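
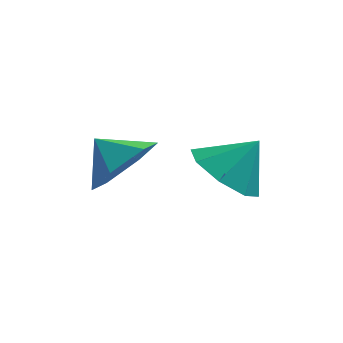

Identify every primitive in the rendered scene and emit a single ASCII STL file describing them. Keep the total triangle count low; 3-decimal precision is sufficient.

solid 
facet normal -0.600 -0.278 -0.750
outer loop
vertex 2.166 -1.206 0.252
vertex 1.523 -1.714 0.955
vertex 1.57 -0.715 0.547
endloop
endfacet
facet normal 0.638 0.770 0.007
outer loop
vertex 2.166 -1.206 0.252
vertex 1.57 -0.715 0.547
vertex 2.317 -1.346 1.945
endloop
endfacet
facet normal -0.601 -0.278 -0.749
outer loop
vertex 1.57 -0.715 0.547
vertex 1.523 -1.714 0.955
vertex 0.947 -0.809 1.082
endloop
endfacet
facet normal 0.151 0.929 0.339
outer loop
vertex 1.57 -0.715 0.547
vertex 0.947 -0.809 1.082
vertex 2.317 -1.346 1.945
endloop
endfacet
facet normal -0.601 -0.278 -0.749
outer loop
vertex 0.947 -0.809 1.082
vertex 1.523 -1.714 0.955
vertex 0.661 -1.433 1.543
endloop
endfacet
facet normal -0.213 0.642 0.737
outer loop
vertex 0.947 -0.809 1.082
vertex 0.661 -1.433 1.543
vertex 2.317 -1.346 1.945
endloop
endfacet
facet normal -0.601 -0.278 -0.749
outer loop
vertex 0.661 -1.433 1.543
vertex 1.523 -1.714 0.955
vertex 0.881 -2.222 1.659
endloop
endfacet
facet normal -0.239 0.076 0.968
outer loop
vertex 0.661 -1.433 1.543
vertex 0.881 -2.222 1.659
vertex 2.317 -1.346 1.945
endloop
endfacet
facet normal -0.601 -0.279 -0.749
outer loop
vertex 0.881 -2.222 1.659
vertex 1.523 -1.714 0.955
vertex 1.477 -2.712 1.364
endloop
endfacet
facet normal 0.087 -0.435 0.897
outer loop
vertex 0.881 -2.222 1.659
vertex 1.477 -2.712 1.364
vertex 2.317 -1.346 1.945
endloop
endfacet
facet normal -0.601 -0.279 -0.749
outer loop
vertex 1.477 -2.712 1.364
vertex 1.523 -1.714 0.955
vertex 2.1 -2.618 0.829
endloop
endfacet
facet normal 0.574 -0.593 0.564
outer loop
vertex 1.477 -2.712 1.364
vertex 2.1 -2.618 0.829
vertex 2.317 -1.346 1.945
endloop
endfacet
facet normal -0.601 -0.279 -0.749
outer loop
vertex 2.1 -2.618 0.829
vertex 1.523 -1.714 0.955
vertex 2.385 -1.994 0.368
endloop
endfacet
facet normal 0.938 -0.306 0.166
outer loop
vertex 2.1 -2.618 0.829
vertex 2.385 -1.994 0.368
vertex 2.317 -1.346 1.945
endloop
endfacet
facet normal -0.601 -0.277 -0.750
outer loop
vertex 2.385 -1.994 0.368
vertex 1.523 -1.714 0.955
vertex 2.166 -1.206 0.252
endloop
endfacet
facet normal 0.964 0.258 -0.065
outer loop
vertex 2.385 -1.994 0.368
vertex 2.166 -1.206 0.252
vertex 2.317 -1.346 1.945
endloop
endfacet
facet normal 0.725 -0.396 -0.564
outer loop
vertex -0.344 -2.416 2.148
vertex -0.854 -2.091 1.264
vertex -0.138 -1.45 1.735
endloop
endfacet
facet normal 0.047 0.384 0.922
outer loop
vertex -0.344 -2.416 2.148
vertex -0.138 -1.45 1.735
vertex -1.666 -1.649 1.896
endloop
endfacet
facet normal 0.725 -0.396 -0.564
outer loop
vertex -0.138 -1.45 1.735
vertex -0.854 -2.091 1.264
vertex -0.648 -1.126 0.852
endloop
endfacet
facet normal -0.079 0.920 0.383
outer loop
vertex -0.138 -1.45 1.735
vertex -0.648 -1.126 0.852
vertex -1.666 -1.649 1.896
endloop
endfacet
facet normal 0.726 -0.395 -0.563
outer loop
vertex -0.648 -1.126 0.852
vertex -0.854 -2.091 1.264
vertex -1.363 -1.767 0.381
endloop
endfacet
facet normal -0.589 0.788 -0.179
outer loop
vertex -0.648 -1.126 0.852
vertex -1.363 -1.767 0.381
vertex -1.666 -1.649 1.896
endloop
endfacet
facet normal 0.726 -0.395 -0.563
outer loop
vertex -1.363 -1.767 0.381
vertex -0.854 -2.091 1.264
vertex -1.569 -2.733 0.793
endloop
endfacet
facet normal -0.972 0.120 -0.204
outer loop
vertex -1.363 -1.767 0.381
vertex -1.569 -2.733 0.793
vertex -1.666 -1.649 1.896
endloop
endfacet
facet normal 0.726 -0.395 -0.563
outer loop
vertex -1.569 -2.733 0.793
vertex -0.854 -2.091 1.264
vertex -1.06 -3.057 1.677
endloop
endfacet
facet normal -0.846 -0.416 0.334
outer loop
vertex -1.569 -2.733 0.793
vertex -1.06 -3.057 1.677
vertex -1.666 -1.649 1.896
endloop
endfacet
facet normal 0.725 -0.396 -0.564
outer loop
vertex -1.06 -3.057 1.677
vertex -0.854 -2.091 1.264
vertex -0.344 -2.416 2.148
endloop
endfacet
facet normal -0.336 -0.284 0.898
outer loop
vertex -1.06 -3.057 1.677
vertex -0.344 -2.416 2.148
vertex -1.666 -1.649 1.896
endloop
endfacet

endsolid


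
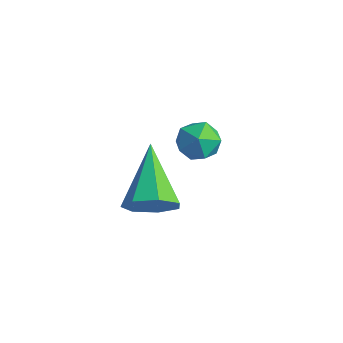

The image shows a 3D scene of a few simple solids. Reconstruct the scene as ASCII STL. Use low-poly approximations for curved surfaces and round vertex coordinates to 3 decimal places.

solid 
facet normal 0.683 -0.508 -0.525
outer loop
vertex 2.291 -0.651 3.345
vertex 1.694 -1.141 3.042
vertex 1.986 -0.428 2.732
endloop
endfacet
facet normal 0.330 0.928 0.173
outer loop
vertex 2.291 -0.651 3.345
vertex 1.986 -0.428 2.732
vertex 0.266 -0.079 4.138
endloop
endfacet
facet normal 0.683 -0.508 -0.525
outer loop
vertex 1.986 -0.428 2.732
vertex 1.694 -1.141 3.042
vertex 1.46 -0.742 2.352
endloop
endfacet
facet normal -0.193 0.871 -0.452
outer loop
vertex 1.986 -0.428 2.732
vertex 1.46 -0.742 2.352
vertex 0.266 -0.079 4.138
endloop
endfacet
facet normal 0.683 -0.507 -0.525
outer loop
vertex 1.46 -0.742 2.352
vertex 1.694 -1.141 3.042
vertex 1.111 -1.357 2.492
endloop
endfacet
facet normal -0.745 0.285 -0.604
outer loop
vertex 1.46 -0.742 2.352
vertex 1.111 -1.357 2.492
vertex 0.266 -0.079 4.138
endloop
endfacet
facet normal 0.683 -0.508 -0.524
outer loop
vertex 1.111 -1.357 2.492
vertex 1.694 -1.141 3.042
vertex 1.2 -1.808 3.045
endloop
endfacet
facet normal -0.908 -0.385 -0.167
outer loop
vertex 1.111 -1.357 2.492
vertex 1.2 -1.808 3.045
vertex 0.266 -0.079 4.138
endloop
endfacet
facet normal 0.683 -0.508 -0.524
outer loop
vertex 1.2 -1.808 3.045
vertex 1.694 -1.141 3.042
vertex 1.661 -1.757 3.596
endloop
endfacet
facet normal -0.561 -0.637 0.528
outer loop
vertex 1.2 -1.808 3.045
vertex 1.661 -1.757 3.596
vertex 0.266 -0.079 4.138
endloop
endfacet
facet normal 0.683 -0.508 -0.524
outer loop
vertex 1.661 -1.757 3.596
vertex 1.694 -1.141 3.042
vertex 2.147 -1.242 3.73
endloop
endfacet
facet normal 0.034 -0.282 0.959
outer loop
vertex 1.661 -1.757 3.596
vertex 2.147 -1.242 3.73
vertex 0.266 -0.079 4.138
endloop
endfacet
facet normal 0.683 -0.508 -0.524
outer loop
vertex 2.147 -1.242 3.73
vertex 1.694 -1.141 3.042
vertex 2.291 -0.651 3.345
endloop
endfacet
facet normal 0.431 0.416 0.800
outer loop
vertex 2.147 -1.242 3.73
vertex 2.291 -0.651 3.345
vertex 0.266 -0.079 4.138
endloop
endfacet
facet normal -0.425 0.760 0.493
outer loop
vertex -0.406 2.838 2.615
vertex -1.008 2.392 2.784
vertex -0.405 2.421 3.259
endloop
endfacet
facet normal 0.287 0.804 0.520
outer loop
vertex -0.406 2.838 2.615
vertex -0.405 2.421 3.259
vertex 0.231 2.47 2.832
endloop
endfacet
facet normal 0.532 0.834 -0.148
outer loop
vertex -0.406 2.838 2.615
vertex 0.231 2.47 2.832
vertex 0.022 2.472 2.094
endloop
endfacet
facet normal -0.027 0.807 -0.590
outer loop
vertex -0.406 2.838 2.615
vertex 0.022 2.472 2.094
vertex -0.744 2.424 2.064
endloop
endfacet
facet normal -0.619 0.762 -0.193
outer loop
vertex -0.406 2.838 2.615
vertex -0.744 2.424 2.064
vertex -1.008 2.392 2.784
endloop
endfacet
facet normal 0.535 0.206 0.820
outer loop
vertex 0.231 2.47 2.832
vertex -0.405 2.421 3.259
vertex 0.024 1.796 3.136
endloop
endfacet
facet normal -0.617 0.133 0.775
outer loop
vertex -0.405 2.421 3.259
vertex -1.008 2.392 2.784
vertex -0.742 1.748 3.106
endloop
endfacet
facet normal -0.932 0.135 -0.336
outer loop
vertex -1.008 2.392 2.784
vertex -0.744 2.424 2.064
vertex -0.951 1.75 2.368
endloop
endfacet
facet normal 0.025 0.210 -0.977
outer loop
vertex -0.744 2.424 2.064
vertex 0.022 2.472 2.094
vertex -0.315 1.799 1.941
endloop
endfacet
facet normal 0.931 0.253 -0.263
outer loop
vertex 0.022 2.472 2.094
vertex 0.231 2.47 2.832
vertex 0.288 1.828 2.416
endloop
endfacet
facet normal 0.027 -0.807 0.590
outer loop
vertex -0.314 1.382 2.585
vertex 0.024 1.796 3.136
vertex -0.742 1.748 3.106
endloop
endfacet
facet normal -0.532 -0.834 0.148
outer loop
vertex -0.314 1.382 2.585
vertex -0.742 1.748 3.106
vertex -0.951 1.75 2.368
endloop
endfacet
facet normal -0.287 -0.804 -0.520
outer loop
vertex -0.314 1.382 2.585
vertex -0.951 1.75 2.368
vertex -0.315 1.799 1.941
endloop
endfacet
facet normal 0.425 -0.760 -0.493
outer loop
vertex -0.314 1.382 2.585
vertex -0.315 1.799 1.941
vertex 0.288 1.828 2.416
endloop
endfacet
facet normal 0.619 -0.762 0.193
outer loop
vertex -0.314 1.382 2.585
vertex 0.288 1.828 2.416
vertex 0.024 1.796 3.136
endloop
endfacet
facet normal -0.025 -0.210 0.977
outer loop
vertex -0.742 1.748 3.106
vertex 0.024 1.796 3.136
vertex -0.405 2.421 3.259
endloop
endfacet
facet normal -0.931 -0.253 0.263
outer loop
vertex -0.951 1.75 2.368
vertex -0.742 1.748 3.106
vertex -1.008 2.392 2.784
endloop
endfacet
facet normal -0.535 -0.206 -0.820
outer loop
vertex -0.315 1.799 1.941
vertex -0.951 1.75 2.368
vertex -0.744 2.424 2.064
endloop
endfacet
facet normal 0.617 -0.133 -0.775
outer loop
vertex 0.288 1.828 2.416
vertex -0.315 1.799 1.941
vertex 0.022 2.472 2.094
endloop
endfacet
facet normal 0.932 -0.135 0.336
outer loop
vertex 0.024 1.796 3.136
vertex 0.288 1.828 2.416
vertex 0.231 2.47 2.832
endloop
endfacet

endsolid


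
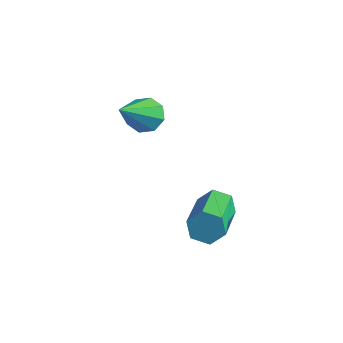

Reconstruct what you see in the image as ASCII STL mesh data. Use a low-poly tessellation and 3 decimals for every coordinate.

solid 
facet normal -0.198 0.704 -0.682
outer loop
vertex -2.162 -1.31 1.206
vertex -2.706 -1.153 1.526
vertex -2.087 -0.957 1.549
endloop
endfacet
facet normal 0.986 -0.155 -0.057
outer loop
vertex -2.162 -1.31 1.206
vertex -2.087 -0.957 1.549
vertex -2.274 -2.687 3.014
endloop
endfacet
facet normal -0.198 0.704 -0.682
outer loop
vertex -2.087 -0.957 1.549
vertex -2.706 -1.153 1.526
vertex -2.374 -0.719 1.878
endloop
endfacet
facet normal 0.816 0.319 0.481
outer loop
vertex -2.087 -0.957 1.549
vertex -2.374 -0.719 1.878
vertex -2.274 -2.687 3.014
endloop
endfacet
facet normal -0.197 0.704 -0.682
outer loop
vertex -2.374 -0.719 1.878
vertex -2.706 -1.153 1.526
vertex -2.856 -0.735 2.001
endloop
endfacet
facet normal 0.199 0.497 0.844
outer loop
vertex -2.374 -0.719 1.878
vertex -2.856 -0.735 2.001
vertex -2.274 -2.687 3.014
endloop
endfacet
facet normal -0.198 0.704 -0.682
outer loop
vertex -2.856 -0.735 2.001
vertex -2.706 -1.153 1.526
vertex -3.25 -0.996 1.846
endloop
endfacet
facet normal -0.504 0.275 0.819
outer loop
vertex -2.856 -0.735 2.001
vertex -3.25 -0.996 1.846
vertex -2.274 -2.687 3.014
endloop
endfacet
facet normal -0.198 0.704 -0.682
outer loop
vertex -3.25 -0.996 1.846
vertex -2.706 -1.153 1.526
vertex -3.325 -1.349 1.503
endloop
endfacet
facet normal -0.881 -0.220 0.419
outer loop
vertex -3.25 -0.996 1.846
vertex -3.325 -1.349 1.503
vertex -2.274 -2.687 3.014
endloop
endfacet
facet normal -0.197 0.702 -0.684
outer loop
vertex -3.325 -1.349 1.503
vertex -2.706 -1.153 1.526
vertex -3.038 -1.588 1.175
endloop
endfacet
facet normal -0.712 -0.692 -0.118
outer loop
vertex -3.325 -1.349 1.503
vertex -3.038 -1.588 1.175
vertex -2.274 -2.687 3.014
endloop
endfacet
facet normal -0.199 0.703 -0.683
outer loop
vertex -3.038 -1.588 1.175
vertex -2.706 -1.153 1.526
vertex -2.556 -1.571 1.052
endloop
endfacet
facet normal -0.092 -0.871 -0.482
outer loop
vertex -3.038 -1.588 1.175
vertex -2.556 -1.571 1.052
vertex -2.274 -2.687 3.014
endloop
endfacet
facet normal -0.199 0.703 -0.683
outer loop
vertex -2.556 -1.571 1.052
vertex -2.706 -1.153 1.526
vertex -2.162 -1.31 1.206
endloop
endfacet
facet normal 0.608 -0.649 -0.457
outer loop
vertex -2.556 -1.571 1.052
vertex -2.162 -1.31 1.206
vertex -2.274 -2.687 3.014
endloop
endfacet
facet normal -0.502 0.776 -0.382
outer loop
vertex 0.318 -0.582 -0.885
vertex 0.044 -0.955 -1.282
vertex -0.209 -0.85 -0.737
endloop
endfacet
facet normal 0.020 0.452 0.892
outer loop
vertex 0.318 -0.582 -0.885
vertex -0.209 -0.85 -0.737
vertex 1.371 -2.212 -0.082
endloop
endfacet
facet normal 0.022 0.454 0.891
outer loop
vertex 1.371 -2.212 -0.082
vertex -0.209 -0.85 -0.737
vertex 0.844 -2.479 0.067
endloop
endfacet
facet normal 0.501 -0.776 0.383
outer loop
vertex 1.371 -2.212 -0.082
vertex 0.844 -2.479 0.067
vertex 1.096 -2.585 -0.478
endloop
endfacet
facet normal -0.502 0.776 -0.382
outer loop
vertex -0.209 -0.85 -0.737
vertex 0.044 -0.955 -1.282
vertex -0.484 -1.223 -1.133
endloop
endfacet
facet normal -0.738 -0.153 0.657
outer loop
vertex -0.209 -0.85 -0.737
vertex -0.484 -1.223 -1.133
vertex 0.844 -2.479 0.067
endloop
endfacet
facet normal -0.739 -0.154 0.656
outer loop
vertex 0.844 -2.479 0.067
vertex -0.484 -1.223 -1.133
vertex 0.569 -2.853 -0.33
endloop
endfacet
facet normal 0.502 -0.776 0.383
outer loop
vertex 0.844 -2.479 0.067
vertex 0.569 -2.853 -0.33
vertex 1.096 -2.585 -0.478
endloop
endfacet
facet normal -0.502 0.776 -0.382
outer loop
vertex -0.484 -1.223 -1.133
vertex 0.044 -0.955 -1.282
vertex -0.231 -1.328 -1.678
endloop
endfacet
facet normal -0.759 -0.607 -0.236
outer loop
vertex -0.484 -1.223 -1.133
vertex -0.231 -1.328 -1.678
vertex 0.569 -2.853 -0.33
endloop
endfacet
facet normal -0.759 -0.607 -0.236
outer loop
vertex 0.569 -2.853 -0.33
vertex -0.231 -1.328 -1.678
vertex 0.822 -2.958 -0.875
endloop
endfacet
facet normal 0.502 -0.776 0.382
outer loop
vertex 0.569 -2.853 -0.33
vertex 0.822 -2.958 -0.875
vertex 1.096 -2.585 -0.478
endloop
endfacet
facet normal -0.501 0.776 -0.383
outer loop
vertex -0.231 -1.328 -1.678
vertex 0.044 -0.955 -1.282
vertex 0.296 -1.061 -1.827
endloop
endfacet
facet normal -0.022 -0.453 -0.891
outer loop
vertex -0.231 -1.328 -1.678
vertex 0.296 -1.061 -1.827
vertex 0.822 -2.958 -0.875
endloop
endfacet
facet normal -0.020 -0.453 -0.891
outer loop
vertex 0.822 -2.958 -0.875
vertex 0.296 -1.061 -1.827
vertex 1.349 -2.69 -1.023
endloop
endfacet
facet normal 0.502 -0.776 0.382
outer loop
vertex 0.822 -2.958 -0.875
vertex 1.349 -2.69 -1.023
vertex 1.096 -2.585 -0.478
endloop
endfacet
facet normal -0.502 0.776 -0.383
outer loop
vertex 0.296 -1.061 -1.827
vertex 0.044 -0.955 -1.282
vertex 0.571 -0.687 -1.43
endloop
endfacet
facet normal 0.739 0.154 -0.656
outer loop
vertex 0.296 -1.061 -1.827
vertex 0.571 -0.687 -1.43
vertex 1.349 -2.69 -1.023
endloop
endfacet
facet normal 0.738 0.153 -0.657
outer loop
vertex 1.349 -2.69 -1.023
vertex 0.571 -0.687 -1.43
vertex 1.624 -2.317 -0.627
endloop
endfacet
facet normal 0.502 -0.776 0.382
outer loop
vertex 1.349 -2.69 -1.023
vertex 1.624 -2.317 -0.627
vertex 1.096 -2.585 -0.478
endloop
endfacet
facet normal -0.502 0.776 -0.382
outer loop
vertex 0.571 -0.687 -1.43
vertex 0.044 -0.955 -1.282
vertex 0.318 -0.582 -0.885
endloop
endfacet
facet normal 0.759 0.607 0.236
outer loop
vertex 0.571 -0.687 -1.43
vertex 0.318 -0.582 -0.885
vertex 1.624 -2.317 -0.627
endloop
endfacet
facet normal 0.759 0.607 0.236
outer loop
vertex 1.624 -2.317 -0.627
vertex 0.318 -0.582 -0.885
vertex 1.371 -2.212 -0.082
endloop
endfacet
facet normal 0.502 -0.776 0.382
outer loop
vertex 1.624 -2.317 -0.627
vertex 1.371 -2.212 -0.082
vertex 1.096 -2.585 -0.478
endloop
endfacet

endsolid


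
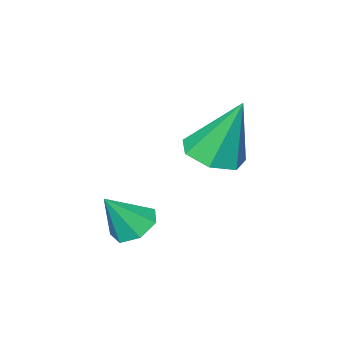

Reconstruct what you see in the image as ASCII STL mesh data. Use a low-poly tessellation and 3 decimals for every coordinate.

solid 
facet normal -0.562 0.167 -0.810
outer loop
vertex 3.026 -1.171 -3.178
vertex 2.525 -1.313 -2.86
vertex 2.788 -0.768 -2.93
endloop
endfacet
facet normal 0.868 0.495 0.029
outer loop
vertex 3.026 -1.171 -3.178
vertex 2.788 -0.768 -2.93
vertex 3.175 -1.507 -1.92
endloop
endfacet
facet normal -0.561 0.166 -0.811
outer loop
vertex 2.788 -0.768 -2.93
vertex 2.525 -1.313 -2.86
vertex 2.352 -0.775 -2.63
endloop
endfacet
facet normal 0.316 0.819 0.478
outer loop
vertex 2.788 -0.768 -2.93
vertex 2.352 -0.775 -2.63
vertex 3.175 -1.507 -1.92
endloop
endfacet
facet normal -0.560 0.167 -0.812
outer loop
vertex 2.352 -0.775 -2.63
vertex 2.525 -1.313 -2.86
vertex 2.046 -1.188 -2.504
endloop
endfacet
facet normal -0.296 0.473 0.830
outer loop
vertex 2.352 -0.775 -2.63
vertex 2.046 -1.188 -2.504
vertex 3.175 -1.507 -1.92
endloop
endfacet
facet normal -0.560 0.166 -0.812
outer loop
vertex 2.046 -1.188 -2.504
vertex 2.525 -1.313 -2.86
vertex 2.1 -1.695 -2.645
endloop
endfacet
facet normal -0.502 -0.281 0.818
outer loop
vertex 2.046 -1.188 -2.504
vertex 2.1 -1.695 -2.645
vertex 3.175 -1.507 -1.92
endloop
endfacet
facet normal -0.561 0.167 -0.811
outer loop
vertex 2.1 -1.695 -2.645
vertex 2.525 -1.313 -2.86
vertex 2.474 -1.915 -2.949
endloop
endfacet
facet normal -0.151 -0.880 0.451
outer loop
vertex 2.1 -1.695 -2.645
vertex 2.474 -1.915 -2.949
vertex 3.175 -1.507 -1.92
endloop
endfacet
facet normal -0.561 0.167 -0.811
outer loop
vertex 2.474 -1.915 -2.949
vertex 2.525 -1.313 -2.86
vertex 2.886 -1.681 -3.186
endloop
endfacet
facet normal 0.496 -0.868 0.006
outer loop
vertex 2.474 -1.915 -2.949
vertex 2.886 -1.681 -3.186
vertex 3.175 -1.507 -1.92
endloop
endfacet
facet normal -0.562 0.167 -0.810
outer loop
vertex 2.886 -1.681 -3.186
vertex 2.525 -1.313 -2.86
vertex 3.026 -1.171 -3.178
endloop
endfacet
facet normal 0.949 -0.258 -0.181
outer loop
vertex 2.886 -1.681 -3.186
vertex 3.026 -1.171 -3.178
vertex 3.175 -1.507 -1.92
endloop
endfacet
facet normal 0.197 -0.318 -0.927
outer loop
vertex 0.853 -0.795 -1.457
vertex 0.285 -1.311 -1.401
vertex 0.25 -0.586 -1.657
endloop
endfacet
facet normal 0.286 0.949 0.129
outer loop
vertex 0.853 -0.795 -1.457
vertex 0.25 -0.586 -1.657
vertex -0.065 -0.749 0.241
endloop
endfacet
facet normal 0.198 -0.318 -0.927
outer loop
vertex 0.25 -0.586 -1.657
vertex 0.285 -1.311 -1.401
vertex -0.326 -0.924 -1.664
endloop
endfacet
facet normal -0.506 0.862 -0.010
outer loop
vertex 0.25 -0.586 -1.657
vertex -0.326 -0.924 -1.664
vertex -0.065 -0.749 0.241
endloop
endfacet
facet normal 0.198 -0.318 -0.927
outer loop
vertex -0.326 -0.924 -1.664
vertex 0.285 -1.311 -1.401
vertex -0.443 -1.553 -1.473
endloop
endfacet
facet normal -0.970 0.215 0.113
outer loop
vertex -0.326 -0.924 -1.664
vertex -0.443 -1.553 -1.473
vertex -0.065 -0.749 0.241
endloop
endfacet
facet normal 0.198 -0.319 -0.927
outer loop
vertex -0.443 -1.553 -1.473
vertex 0.285 -1.311 -1.401
vertex -0.011 -2.001 -1.227
endloop
endfacet
facet normal -0.759 -0.509 0.406
outer loop
vertex -0.443 -1.553 -1.473
vertex -0.011 -2.001 -1.227
vertex -0.065 -0.749 0.241
endloop
endfacet
facet normal 0.197 -0.318 -0.927
outer loop
vertex -0.011 -2.001 -1.227
vertex 0.285 -1.311 -1.401
vertex 0.643 -1.929 -1.113
endloop
endfacet
facet normal -0.029 -0.761 0.648
outer loop
vertex -0.011 -2.001 -1.227
vertex 0.643 -1.929 -1.113
vertex -0.065 -0.749 0.241
endloop
endfacet
facet normal 0.198 -0.318 -0.927
outer loop
vertex 0.643 -1.929 -1.113
vertex 0.285 -1.311 -1.401
vertex 1.028 -1.392 -1.215
endloop
endfacet
facet normal 0.667 -0.353 0.656
outer loop
vertex 0.643 -1.929 -1.113
vertex 1.028 -1.392 -1.215
vertex -0.065 -0.749 0.241
endloop
endfacet
facet normal 0.197 -0.318 -0.927
outer loop
vertex 1.028 -1.392 -1.215
vertex 0.285 -1.311 -1.401
vertex 0.853 -0.795 -1.457
endloop
endfacet
facet normal 0.807 0.409 0.425
outer loop
vertex 1.028 -1.392 -1.215
vertex 0.853 -0.795 -1.457
vertex -0.065 -0.749 0.241
endloop
endfacet

endsolid


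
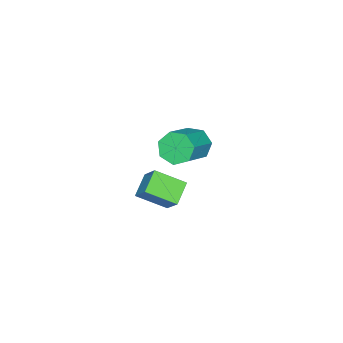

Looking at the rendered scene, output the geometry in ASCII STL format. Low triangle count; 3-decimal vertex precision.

solid 
facet normal -0.867 -0.020 -0.497
outer loop
vertex -3.977 1.798 -0.717
vertex -4.418 1.67 0.057
vertex -4.205 2.446 -0.346
endloop
endfacet
facet normal 0.404 0.557 -0.725
outer loop
vertex -3.977 1.798 -0.717
vertex -4.205 2.446 -0.346
vertex -2.26 1.837 0.269
endloop
endfacet
facet normal 0.404 0.557 -0.726
outer loop
vertex -2.26 1.837 0.269
vertex -4.205 2.446 -0.346
vertex -2.488 2.486 0.64
endloop
endfacet
facet normal 0.867 0.020 0.498
outer loop
vertex -2.26 1.837 0.269
vertex -2.488 2.486 0.64
vertex -2.702 1.71 1.043
endloop
endfacet
facet normal -0.867 -0.021 -0.498
outer loop
vertex -4.205 2.446 -0.346
vertex -4.418 1.67 0.057
vertex -4.594 2.51 0.328
endloop
endfacet
facet normal 0.023 0.996 -0.081
outer loop
vertex -4.205 2.446 -0.346
vertex -4.594 2.51 0.328
vertex -2.488 2.486 0.64
endloop
endfacet
facet normal 0.023 0.996 -0.081
outer loop
vertex -2.488 2.486 0.64
vertex -4.594 2.51 0.328
vertex -2.877 2.55 1.314
endloop
endfacet
facet normal 0.867 0.020 0.498
outer loop
vertex -2.488 2.486 0.64
vertex -2.877 2.55 1.314
vertex -2.702 1.71 1.043
endloop
endfacet
facet normal -0.867 -0.021 -0.498
outer loop
vertex -4.594 2.51 0.328
vertex -4.418 1.67 0.057
vertex -4.85 1.942 0.798
endloop
endfacet
facet normal -0.375 0.685 0.624
outer loop
vertex -4.594 2.51 0.328
vertex -4.85 1.942 0.798
vertex -2.877 2.55 1.314
endloop
endfacet
facet normal -0.375 0.686 0.624
outer loop
vertex -2.877 2.55 1.314
vertex -4.85 1.942 0.798
vertex -3.134 1.982 1.784
endloop
endfacet
facet normal 0.867 0.020 0.498
outer loop
vertex -2.877 2.55 1.314
vertex -3.134 1.982 1.784
vertex -2.702 1.71 1.043
endloop
endfacet
facet normal -0.867 -0.020 -0.498
outer loop
vertex -4.85 1.942 0.798
vertex -4.418 1.67 0.057
vertex -4.782 1.169 0.71
endloop
endfacet
facet normal -0.491 -0.141 0.860
outer loop
vertex -4.85 1.942 0.798
vertex -4.782 1.169 0.71
vertex -3.134 1.982 1.784
endloop
endfacet
facet normal -0.490 -0.142 0.860
outer loop
vertex -3.134 1.982 1.784
vertex -4.782 1.169 0.71
vertex -3.065 1.209 1.696
endloop
endfacet
facet normal 0.867 0.021 0.498
outer loop
vertex -3.134 1.982 1.784
vertex -3.065 1.209 1.696
vertex -2.702 1.71 1.043
endloop
endfacet
facet normal -0.867 -0.019 -0.498
outer loop
vertex -4.782 1.169 0.71
vertex -4.418 1.67 0.057
vertex -4.44 0.773 0.13
endloop
endfacet
facet normal -0.237 -0.862 0.448
outer loop
vertex -4.782 1.169 0.71
vertex -4.44 0.773 0.13
vertex -3.065 1.209 1.696
endloop
endfacet
facet normal -0.237 -0.862 0.448
outer loop
vertex -3.065 1.209 1.696
vertex -4.44 0.773 0.13
vertex -2.723 0.813 1.116
endloop
endfacet
facet normal 0.867 0.020 0.498
outer loop
vertex -3.065 1.209 1.696
vertex -2.723 0.813 1.116
vertex -2.702 1.71 1.043
endloop
endfacet
facet normal -0.867 -0.019 -0.498
outer loop
vertex -4.44 0.773 0.13
vertex -4.418 1.67 0.057
vertex -4.081 1.053 -0.505
endloop
endfacet
facet normal 0.195 -0.933 -0.301
outer loop
vertex -4.44 0.773 0.13
vertex -4.081 1.053 -0.505
vertex -2.723 0.813 1.116
endloop
endfacet
facet normal 0.195 -0.933 -0.302
outer loop
vertex -2.723 0.813 1.116
vertex -4.081 1.053 -0.505
vertex -2.365 1.093 0.481
endloop
endfacet
facet normal 0.867 0.020 0.498
outer loop
vertex -2.723 0.813 1.116
vertex -2.365 1.093 0.481
vertex -2.702 1.71 1.043
endloop
endfacet
facet normal -0.867 -0.021 -0.498
outer loop
vertex -4.081 1.053 -0.505
vertex -4.418 1.67 0.057
vertex -3.977 1.798 -0.717
endloop
endfacet
facet normal 0.480 -0.301 -0.824
outer loop
vertex -4.081 1.053 -0.505
vertex -3.977 1.798 -0.717
vertex -2.365 1.093 0.481
endloop
endfacet
facet normal 0.480 -0.302 -0.824
outer loop
vertex -2.365 1.093 0.481
vertex -3.977 1.798 -0.717
vertex -2.26 1.837 0.269
endloop
endfacet
facet normal 0.867 0.020 0.498
outer loop
vertex -2.365 1.093 0.481
vertex -2.26 1.837 0.269
vertex -2.702 1.71 1.043
endloop
endfacet
facet normal -0.868 -0.101 0.487
outer loop
vertex 1.334 2.95 3.091
vertex 0.789 4.175 2.375
vertex 0.907 2.226 2.179
endloop
endfacet
facet normal 0.358 -0.806 0.472
outer loop
vertex 1.931 2.345 1.605
vertex 1.334 2.95 3.091
vertex 0.907 2.226 2.179
endloop
endfacet
facet normal -0.868 -0.101 0.487
outer loop
vertex 0.907 2.226 2.179
vertex 0.789 4.175 2.375
vertex 0.362 3.451 1.463
endloop
endfacet
facet normal -0.345 -0.583 -0.736
outer loop
vertex 0.362 3.451 1.463
vertex 1.931 2.345 1.605
vertex 0.907 2.226 2.179
endloop
endfacet
facet normal 0.345 0.583 0.736
outer loop
vertex 1.334 2.95 3.091
vertex 1.813 4.294 1.801
vertex 0.789 4.175 2.375
endloop
endfacet
facet normal 0.358 -0.806 0.472
outer loop
vertex 2.358 3.069 2.517
vertex 1.334 2.95 3.091
vertex 1.931 2.345 1.605
endloop
endfacet
facet normal 0.345 0.583 0.736
outer loop
vertex 2.358 3.069 2.517
vertex 1.813 4.294 1.801
vertex 1.334 2.95 3.091
endloop
endfacet
facet normal -0.358 0.806 -0.472
outer loop
vertex 0.789 4.175 2.375
vertex 1.813 4.294 1.801
vertex 0.362 3.451 1.463
endloop
endfacet
facet normal -0.345 -0.583 -0.736
outer loop
vertex 1.386 3.57 0.889
vertex 1.931 2.345 1.605
vertex 0.362 3.451 1.463
endloop
endfacet
facet normal -0.358 0.806 -0.472
outer loop
vertex 0.362 3.451 1.463
vertex 1.813 4.294 1.801
vertex 1.386 3.57 0.889
endloop
endfacet
facet normal 0.868 0.101 -0.487
outer loop
vertex 1.386 3.57 0.889
vertex 2.358 3.069 2.517
vertex 1.931 2.345 1.605
endloop
endfacet
facet normal 0.868 0.101 -0.487
outer loop
vertex 1.813 4.294 1.801
vertex 2.358 3.069 2.517
vertex 1.386 3.57 0.889
endloop
endfacet

endsolid


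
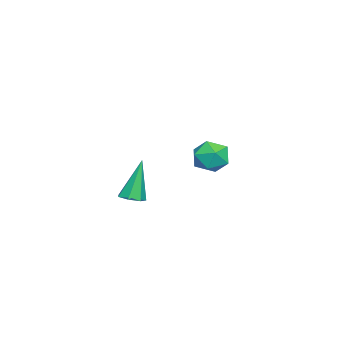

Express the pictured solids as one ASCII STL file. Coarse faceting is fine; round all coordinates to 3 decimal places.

solid 
facet normal 0.266 -0.148 -0.952
outer loop
vertex 4.086 -0.564 1.094
vertex 3.714 -0.088 0.916
vertex 4.321 -0.071 1.083
endloop
endfacet
facet normal 0.765 -0.352 0.539
outer loop
vertex 4.086 -0.564 1.094
vertex 4.321 -0.071 1.083
vertex 3.146 0.228 2.944
endloop
endfacet
facet normal 0.266 -0.149 -0.952
outer loop
vertex 4.321 -0.071 1.083
vertex 3.714 -0.088 0.916
vertex 4.099 0.409 0.946
endloop
endfacet
facet normal 0.776 0.477 0.413
outer loop
vertex 4.321 -0.071 1.083
vertex 4.099 0.409 0.946
vertex 3.146 0.228 2.944
endloop
endfacet
facet normal 0.267 -0.149 -0.952
outer loop
vertex 4.099 0.409 0.946
vertex 3.714 -0.088 0.916
vertex 3.587 0.515 0.786
endloop
endfacet
facet normal 0.152 0.975 0.161
outer loop
vertex 4.099 0.409 0.946
vertex 3.587 0.515 0.786
vertex 3.146 0.228 2.944
endloop
endfacet
facet normal 0.267 -0.149 -0.952
outer loop
vertex 3.587 0.515 0.786
vertex 3.714 -0.088 0.916
vertex 3.171 0.167 0.724
endloop
endfacet
facet normal -0.639 0.769 -0.028
outer loop
vertex 3.587 0.515 0.786
vertex 3.171 0.167 0.724
vertex 3.146 0.228 2.944
endloop
endfacet
facet normal 0.267 -0.148 -0.952
outer loop
vertex 3.171 0.167 0.724
vertex 3.714 -0.088 0.916
vertex 3.163 -0.374 0.806
endloop
endfacet
facet normal -1.000 0.013 -0.012
outer loop
vertex 3.171 0.167 0.724
vertex 3.163 -0.374 0.806
vertex 3.146 0.228 2.944
endloop
endfacet
facet normal 0.267 -0.149 -0.952
outer loop
vertex 3.163 -0.374 0.806
vertex 3.714 -0.088 0.916
vertex 3.57 -0.699 0.971
endloop
endfacet
facet normal -0.659 -0.725 0.199
outer loop
vertex 3.163 -0.374 0.806
vertex 3.57 -0.699 0.971
vertex 3.146 0.228 2.944
endloop
endfacet
facet normal 0.266 -0.148 -0.953
outer loop
vertex 3.57 -0.699 0.971
vertex 3.714 -0.088 0.916
vertex 4.086 -0.564 1.094
endloop
endfacet
facet normal 0.126 -0.887 0.444
outer loop
vertex 3.57 -0.699 0.971
vertex 4.086 -0.564 1.094
vertex 3.146 0.228 2.944
endloop
endfacet
facet normal 0.204 0.379 0.903
outer loop
vertex -2.35 2.707 1.882
vertex -2.133 1.791 2.217
vertex -1.416 2.36 1.816
endloop
endfacet
facet normal 0.345 0.854 0.389
outer loop
vertex -2.35 2.707 1.882
vertex -1.416 2.36 1.816
vertex -1.814 2.868 1.054
endloop
endfacet
facet normal -0.256 0.966 0.022
outer loop
vertex -2.35 2.707 1.882
vertex -1.814 2.868 1.054
vertex -2.777 2.614 0.984
endloop
endfacet
facet normal -0.769 0.560 0.308
outer loop
vertex -2.35 2.707 1.882
vertex -2.777 2.614 0.984
vertex -2.974 1.948 1.702
endloop
endfacet
facet normal -0.485 0.197 0.852
outer loop
vertex -2.35 2.707 1.882
vertex -2.974 1.948 1.702
vertex -2.133 1.791 2.217
endloop
endfacet
facet normal 0.824 0.565 -0.054
outer loop
vertex -1.814 2.868 1.054
vertex -1.416 2.36 1.816
vertex -1.266 2.052 0.878
endloop
endfacet
facet normal 0.596 -0.204 0.776
outer loop
vertex -1.416 2.36 1.816
vertex -2.133 1.791 2.217
vertex -1.463 1.386 1.596
endloop
endfacet
facet normal -0.519 -0.498 0.695
outer loop
vertex -2.133 1.791 2.217
vertex -2.974 1.948 1.702
vertex -2.426 1.132 1.526
endloop
endfacet
facet normal -0.979 0.089 -0.186
outer loop
vertex -2.974 1.948 1.702
vertex -2.777 2.614 0.984
vertex -2.824 1.64 0.764
endloop
endfacet
facet normal -0.150 0.746 -0.648
outer loop
vertex -2.777 2.614 0.984
vertex -1.814 2.868 1.054
vertex -2.107 2.209 0.363
endloop
endfacet
facet normal 0.769 -0.560 -0.308
outer loop
vertex -1.89 1.293 0.698
vertex -1.266 2.052 0.878
vertex -1.463 1.386 1.596
endloop
endfacet
facet normal 0.256 -0.966 -0.022
outer loop
vertex -1.89 1.293 0.698
vertex -1.463 1.386 1.596
vertex -2.426 1.132 1.526
endloop
endfacet
facet normal -0.345 -0.854 -0.389
outer loop
vertex -1.89 1.293 0.698
vertex -2.426 1.132 1.526
vertex -2.824 1.64 0.764
endloop
endfacet
facet normal -0.204 -0.379 -0.903
outer loop
vertex -1.89 1.293 0.698
vertex -2.824 1.64 0.764
vertex -2.107 2.209 0.363
endloop
endfacet
facet normal 0.485 -0.197 -0.852
outer loop
vertex -1.89 1.293 0.698
vertex -2.107 2.209 0.363
vertex -1.266 2.052 0.878
endloop
endfacet
facet normal 0.979 -0.089 0.186
outer loop
vertex -1.463 1.386 1.596
vertex -1.266 2.052 0.878
vertex -1.416 2.36 1.816
endloop
endfacet
facet normal 0.150 -0.746 0.648
outer loop
vertex -2.426 1.132 1.526
vertex -1.463 1.386 1.596
vertex -2.133 1.791 2.217
endloop
endfacet
facet normal -0.824 -0.565 0.054
outer loop
vertex -2.824 1.64 0.764
vertex -2.426 1.132 1.526
vertex -2.974 1.948 1.702
endloop
endfacet
facet normal -0.596 0.204 -0.776
outer loop
vertex -2.107 2.209 0.363
vertex -2.824 1.64 0.764
vertex -2.777 2.614 0.984
endloop
endfacet
facet normal 0.519 0.498 -0.695
outer loop
vertex -1.266 2.052 0.878
vertex -2.107 2.209 0.363
vertex -1.814 2.868 1.054
endloop
endfacet

endsolid


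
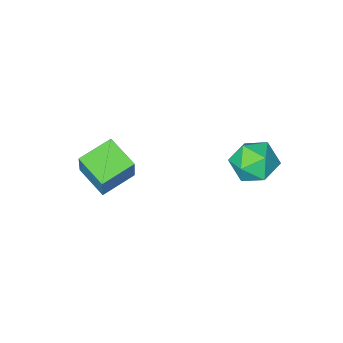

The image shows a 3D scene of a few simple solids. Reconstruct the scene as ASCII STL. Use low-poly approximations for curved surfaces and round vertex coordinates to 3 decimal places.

solid 
facet normal -0.963 -0.090 0.252
outer loop
vertex 0.893 -2.793 0.162
vertex 0.661 -1.588 -0.295
vertex 0.598 -3.353 -1.164
endloop
endfacet
facet normal 0.177 -0.920 0.349
outer loop
vertex 1.899 -3.232 -1.505
vertex 0.893 -2.793 0.162
vertex 0.598 -3.353 -1.164
endloop
endfacet
facet normal -0.964 -0.090 0.252
outer loop
vertex 0.598 -3.353 -1.164
vertex 0.661 -1.588 -0.295
vertex 0.366 -2.148 -1.622
endloop
endfacet
facet normal -0.201 -0.382 -0.902
outer loop
vertex 0.366 -2.148 -1.622
vertex 1.899 -3.232 -1.505
vertex 0.598 -3.353 -1.164
endloop
endfacet
facet normal 0.201 0.381 0.902
outer loop
vertex 0.893 -2.793 0.162
vertex 1.962 -1.467 -0.636
vertex 0.661 -1.588 -0.295
endloop
endfacet
facet normal 0.177 -0.920 0.349
outer loop
vertex 2.194 -2.672 -0.178
vertex 0.893 -2.793 0.162
vertex 1.899 -3.232 -1.505
endloop
endfacet
facet normal 0.200 0.382 0.902
outer loop
vertex 2.194 -2.672 -0.178
vertex 1.962 -1.467 -0.636
vertex 0.893 -2.793 0.162
endloop
endfacet
facet normal -0.177 0.920 -0.349
outer loop
vertex 0.661 -1.588 -0.295
vertex 1.962 -1.467 -0.636
vertex 0.366 -2.148 -1.622
endloop
endfacet
facet normal -0.200 -0.381 -0.903
outer loop
vertex 1.667 -2.027 -1.962
vertex 1.899 -3.232 -1.505
vertex 0.366 -2.148 -1.622
endloop
endfacet
facet normal -0.177 0.920 -0.349
outer loop
vertex 0.366 -2.148 -1.622
vertex 1.962 -1.467 -0.636
vertex 1.667 -2.027 -1.962
endloop
endfacet
facet normal 0.964 0.090 -0.252
outer loop
vertex 1.667 -2.027 -1.962
vertex 2.194 -2.672 -0.178
vertex 1.899 -3.232 -1.505
endloop
endfacet
facet normal 0.964 0.090 -0.252
outer loop
vertex 1.962 -1.467 -0.636
vertex 2.194 -2.672 -0.178
vertex 1.667 -2.027 -1.962
endloop
endfacet
facet normal 0.388 0.837 0.385
outer loop
vertex -2.038 2.213 0.91
vertex -2.238 1.923 1.743
vertex -1.438 1.721 1.375
endloop
endfacet
facet normal 0.716 0.661 -0.224
outer loop
vertex -2.038 2.213 0.91
vertex -1.438 1.721 1.375
vertex -1.567 1.562 0.494
endloop
endfacet
facet normal 0.223 0.634 -0.740
outer loop
vertex -2.038 2.213 0.91
vertex -1.567 1.562 0.494
vertex -2.448 1.666 0.318
endloop
endfacet
facet normal -0.410 0.794 -0.450
outer loop
vertex -2.038 2.213 0.91
vertex -2.448 1.666 0.318
vertex -2.863 1.889 1.09
endloop
endfacet
facet normal -0.307 0.919 0.246
outer loop
vertex -2.038 2.213 0.91
vertex -2.863 1.889 1.09
vertex -2.238 1.923 1.743
endloop
endfacet
facet normal 0.989 0.007 -0.146
outer loop
vertex -1.567 1.562 0.494
vertex -1.438 1.721 1.375
vertex -1.477 0.871 1.07
endloop
endfacet
facet normal 0.460 0.292 0.839
outer loop
vertex -1.438 1.721 1.375
vertex -2.238 1.923 1.743
vertex -1.892 1.094 1.842
endloop
endfacet
facet normal -0.665 0.425 0.614
outer loop
vertex -2.238 1.923 1.743
vertex -2.863 1.889 1.09
vertex -2.773 1.198 1.666
endloop
endfacet
facet normal -0.831 0.221 -0.511
outer loop
vertex -2.863 1.889 1.09
vertex -2.448 1.666 0.318
vertex -2.902 1.039 0.785
endloop
endfacet
facet normal 0.192 -0.037 -0.981
outer loop
vertex -2.448 1.666 0.318
vertex -1.567 1.562 0.494
vertex -2.102 0.837 0.417
endloop
endfacet
facet normal 0.410 -0.794 0.450
outer loop
vertex -2.302 0.547 1.25
vertex -1.477 0.871 1.07
vertex -1.892 1.094 1.842
endloop
endfacet
facet normal -0.223 -0.634 0.740
outer loop
vertex -2.302 0.547 1.25
vertex -1.892 1.094 1.842
vertex -2.773 1.198 1.666
endloop
endfacet
facet normal -0.716 -0.661 0.224
outer loop
vertex -2.302 0.547 1.25
vertex -2.773 1.198 1.666
vertex -2.902 1.039 0.785
endloop
endfacet
facet normal -0.388 -0.837 -0.385
outer loop
vertex -2.302 0.547 1.25
vertex -2.902 1.039 0.785
vertex -2.102 0.837 0.417
endloop
endfacet
facet normal 0.307 -0.919 -0.246
outer loop
vertex -2.302 0.547 1.25
vertex -2.102 0.837 0.417
vertex -1.477 0.871 1.07
endloop
endfacet
facet normal 0.831 -0.221 0.511
outer loop
vertex -1.892 1.094 1.842
vertex -1.477 0.871 1.07
vertex -1.438 1.721 1.375
endloop
endfacet
facet normal -0.192 0.037 0.981
outer loop
vertex -2.773 1.198 1.666
vertex -1.892 1.094 1.842
vertex -2.238 1.923 1.743
endloop
endfacet
facet normal -0.989 -0.007 0.146
outer loop
vertex -2.902 1.039 0.785
vertex -2.773 1.198 1.666
vertex -2.863 1.889 1.09
endloop
endfacet
facet normal -0.460 -0.292 -0.839
outer loop
vertex -2.102 0.837 0.417
vertex -2.902 1.039 0.785
vertex -2.448 1.666 0.318
endloop
endfacet
facet normal 0.665 -0.425 -0.614
outer loop
vertex -1.477 0.871 1.07
vertex -2.102 0.837 0.417
vertex -1.567 1.562 0.494
endloop
endfacet

endsolid


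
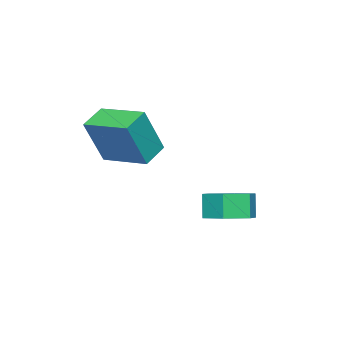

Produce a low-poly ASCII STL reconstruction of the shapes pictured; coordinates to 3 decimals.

solid 
facet normal 0.296 0.171 -0.940
outer loop
vertex -0.375 -0.647 -1.28
vertex -1.09 0.088 -1.371
vertex -0.147 0.326 -1.031
endloop
endfacet
facet normal 0.930 -0.279 0.241
outer loop
vertex -0.375 -0.647 -1.28
vertex -0.147 0.326 -1.031
vertex -0.714 -0.844 -0.199
endloop
endfacet
facet normal 0.929 -0.278 0.242
outer loop
vertex -0.714 -0.844 -0.199
vertex -0.147 0.326 -1.031
vertex -0.487 0.13 0.05
endloop
endfacet
facet normal -0.295 -0.172 0.940
outer loop
vertex -0.714 -0.844 -0.199
vertex -0.487 0.13 0.05
vertex -1.43 -0.108 -0.289
endloop
endfacet
facet normal 0.296 0.171 -0.940
outer loop
vertex -0.147 0.326 -1.031
vertex -1.09 0.088 -1.371
vertex -0.863 1.062 -1.122
endloop
endfacet
facet normal 0.656 0.679 0.329
outer loop
vertex -0.147 0.326 -1.031
vertex -0.863 1.062 -1.122
vertex -0.487 0.13 0.05
endloop
endfacet
facet normal 0.656 0.679 0.329
outer loop
vertex -0.487 0.13 0.05
vertex -0.863 1.062 -1.122
vertex -1.202 0.865 -0.041
endloop
endfacet
facet normal -0.295 -0.171 0.940
outer loop
vertex -0.487 0.13 0.05
vertex -1.202 0.865 -0.041
vertex -1.43 -0.108 -0.289
endloop
endfacet
facet normal 0.295 0.172 -0.940
outer loop
vertex -0.863 1.062 -1.122
vertex -1.09 0.088 -1.371
vertex -1.806 0.824 -1.461
endloop
endfacet
facet normal -0.274 0.958 0.089
outer loop
vertex -0.863 1.062 -1.122
vertex -1.806 0.824 -1.461
vertex -1.202 0.865 -0.041
endloop
endfacet
facet normal -0.274 0.958 0.089
outer loop
vertex -1.202 0.865 -0.041
vertex -1.806 0.824 -1.461
vertex -2.145 0.627 -0.38
endloop
endfacet
facet normal -0.295 -0.171 0.940
outer loop
vertex -1.202 0.865 -0.041
vertex -2.145 0.627 -0.38
vertex -1.43 -0.108 -0.289
endloop
endfacet
facet normal 0.295 0.172 -0.940
outer loop
vertex -1.806 0.824 -1.461
vertex -1.09 0.088 -1.371
vertex -2.033 -0.15 -1.71
endloop
endfacet
facet normal -0.930 0.278 -0.241
outer loop
vertex -1.806 0.824 -1.461
vertex -2.033 -0.15 -1.71
vertex -2.145 0.627 -0.38
endloop
endfacet
facet normal -0.929 0.280 -0.242
outer loop
vertex -2.145 0.627 -0.38
vertex -2.033 -0.15 -1.71
vertex -2.373 -0.346 -0.629
endloop
endfacet
facet normal -0.296 -0.171 0.940
outer loop
vertex -2.145 0.627 -0.38
vertex -2.373 -0.346 -0.629
vertex -1.43 -0.108 -0.289
endloop
endfacet
facet normal 0.295 0.171 -0.940
outer loop
vertex -2.033 -0.15 -1.71
vertex -1.09 0.088 -1.371
vertex -1.318 -0.885 -1.619
endloop
endfacet
facet normal -0.656 -0.679 -0.329
outer loop
vertex -2.033 -0.15 -1.71
vertex -1.318 -0.885 -1.619
vertex -2.373 -0.346 -0.629
endloop
endfacet
facet normal -0.656 -0.679 -0.329
outer loop
vertex -2.373 -0.346 -0.629
vertex -1.318 -0.885 -1.619
vertex -1.657 -1.082 -0.538
endloop
endfacet
facet normal -0.296 -0.171 0.940
outer loop
vertex -2.373 -0.346 -0.629
vertex -1.657 -1.082 -0.538
vertex -1.43 -0.108 -0.289
endloop
endfacet
facet normal 0.295 0.171 -0.940
outer loop
vertex -1.318 -0.885 -1.619
vertex -1.09 0.088 -1.371
vertex -0.375 -0.647 -1.28
endloop
endfacet
facet normal 0.274 -0.958 -0.089
outer loop
vertex -1.318 -0.885 -1.619
vertex -0.375 -0.647 -1.28
vertex -1.657 -1.082 -0.538
endloop
endfacet
facet normal 0.274 -0.958 -0.089
outer loop
vertex -1.657 -1.082 -0.538
vertex -0.375 -0.647 -1.28
vertex -0.714 -0.844 -0.199
endloop
endfacet
facet normal -0.295 -0.172 0.940
outer loop
vertex -1.657 -1.082 -0.538
vertex -0.714 -0.844 -0.199
vertex -1.43 -0.108 -0.289
endloop
endfacet
facet normal -0.905 0.077 0.419
outer loop
vertex 1.354 -3.892 4.202
vertex 1.609 -1.937 4.393
vertex 0.486 -3.59 2.27
endloop
endfacet
facet normal -0.129 -0.987 -0.096
outer loop
vertex 1.571 -3.683 1.767
vertex 1.354 -3.892 4.202
vertex 0.486 -3.59 2.27
endloop
endfacet
facet normal -0.905 0.077 0.419
outer loop
vertex 0.486 -3.59 2.27
vertex 1.609 -1.937 4.393
vertex 0.74 -1.636 2.46
endloop
endfacet
facet normal -0.406 0.141 -0.903
outer loop
vertex 0.74 -1.636 2.46
vertex 1.571 -3.683 1.767
vertex 0.486 -3.59 2.27
endloop
endfacet
facet normal 0.406 -0.141 0.903
outer loop
vertex 1.354 -3.892 4.202
vertex 2.694 -2.03 3.89
vertex 1.609 -1.937 4.393
endloop
endfacet
facet normal -0.128 -0.987 -0.096
outer loop
vertex 2.44 -3.984 3.7
vertex 1.354 -3.892 4.202
vertex 1.571 -3.683 1.767
endloop
endfacet
facet normal 0.406 -0.141 0.903
outer loop
vertex 2.44 -3.984 3.7
vertex 2.694 -2.03 3.89
vertex 1.354 -3.892 4.202
endloop
endfacet
facet normal 0.129 0.987 0.096
outer loop
vertex 1.609 -1.937 4.393
vertex 2.694 -2.03 3.89
vertex 0.74 -1.636 2.46
endloop
endfacet
facet normal -0.406 0.141 -0.903
outer loop
vertex 1.826 -1.728 1.958
vertex 1.571 -3.683 1.767
vertex 0.74 -1.636 2.46
endloop
endfacet
facet normal 0.128 0.987 0.097
outer loop
vertex 0.74 -1.636 2.46
vertex 2.694 -2.03 3.89
vertex 1.826 -1.728 1.958
endloop
endfacet
facet normal 0.905 -0.077 -0.419
outer loop
vertex 1.826 -1.728 1.958
vertex 2.44 -3.984 3.7
vertex 1.571 -3.683 1.767
endloop
endfacet
facet normal 0.905 -0.077 -0.419
outer loop
vertex 2.694 -2.03 3.89
vertex 2.44 -3.984 3.7
vertex 1.826 -1.728 1.958
endloop
endfacet

endsolid


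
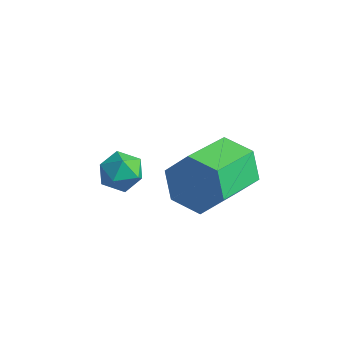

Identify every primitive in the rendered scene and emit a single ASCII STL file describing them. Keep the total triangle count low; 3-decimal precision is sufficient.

solid 
facet normal -0.918 -0.028 0.395
outer loop
vertex 0.041 0.886 2.305
vertex 0.281 0.449 2.832
vertex 0.297 1.169 2.921
endloop
endfacet
facet normal -0.803 0.593 0.061
outer loop
vertex 0.041 0.886 2.305
vertex 0.297 1.169 2.921
vertex 0.471 1.47 2.284
endloop
endfacet
facet normal -0.642 0.450 -0.620
outer loop
vertex 0.041 0.886 2.305
vertex 0.471 1.47 2.284
vertex 0.562 0.936 1.802
endloop
endfacet
facet normal -0.659 -0.256 -0.708
outer loop
vertex 0.041 0.886 2.305
vertex 0.562 0.936 1.802
vertex 0.444 0.305 2.14
endloop
endfacet
facet normal -0.830 -0.553 -0.080
outer loop
vertex 0.041 0.886 2.305
vertex 0.444 0.305 2.14
vertex 0.281 0.449 2.832
endloop
endfacet
facet normal -0.236 0.902 0.362
outer loop
vertex 0.471 1.47 2.284
vertex 0.297 1.169 2.921
vertex 0.976 1.395 2.8
endloop
endfacet
facet normal -0.422 -0.102 0.901
outer loop
vertex 0.297 1.169 2.921
vertex 0.281 0.449 2.832
vertex 0.858 0.764 3.138
endloop
endfacet
facet normal -0.277 -0.952 0.133
outer loop
vertex 0.281 0.449 2.832
vertex 0.444 0.305 2.14
vertex 0.949 0.23 2.656
endloop
endfacet
facet normal 0.000 -0.472 -0.881
outer loop
vertex 0.444 0.305 2.14
vertex 0.562 0.936 1.802
vertex 1.123 0.531 2.019
endloop
endfacet
facet normal 0.025 0.672 -0.740
outer loop
vertex 0.562 0.936 1.802
vertex 0.471 1.47 2.284
vertex 1.139 1.251 2.108
endloop
endfacet
facet normal 0.659 0.256 0.708
outer loop
vertex 1.379 0.814 2.635
vertex 0.976 1.395 2.8
vertex 0.858 0.764 3.138
endloop
endfacet
facet normal 0.642 -0.450 0.620
outer loop
vertex 1.379 0.814 2.635
vertex 0.858 0.764 3.138
vertex 0.949 0.23 2.656
endloop
endfacet
facet normal 0.803 -0.593 -0.061
outer loop
vertex 1.379 0.814 2.635
vertex 0.949 0.23 2.656
vertex 1.123 0.531 2.019
endloop
endfacet
facet normal 0.918 0.028 -0.395
outer loop
vertex 1.379 0.814 2.635
vertex 1.123 0.531 2.019
vertex 1.139 1.251 2.108
endloop
endfacet
facet normal 0.830 0.553 0.080
outer loop
vertex 1.379 0.814 2.635
vertex 1.139 1.251 2.108
vertex 0.976 1.395 2.8
endloop
endfacet
facet normal -0.000 0.472 0.881
outer loop
vertex 0.858 0.764 3.138
vertex 0.976 1.395 2.8
vertex 0.297 1.169 2.921
endloop
endfacet
facet normal -0.025 -0.672 0.740
outer loop
vertex 0.949 0.23 2.656
vertex 0.858 0.764 3.138
vertex 0.281 0.449 2.832
endloop
endfacet
facet normal 0.236 -0.902 -0.362
outer loop
vertex 1.123 0.531 2.019
vertex 0.949 0.23 2.656
vertex 0.444 0.305 2.14
endloop
endfacet
facet normal 0.422 0.102 -0.901
outer loop
vertex 1.139 1.251 2.108
vertex 1.123 0.531 2.019
vertex 0.562 0.936 1.802
endloop
endfacet
facet normal 0.277 0.952 -0.133
outer loop
vertex 0.976 1.395 2.8
vertex 1.139 1.251 2.108
vertex 0.471 1.47 2.284
endloop
endfacet
facet normal -0.094 0.937 -0.336
outer loop
vertex 3.948 1.944 2.665
vertex 3.528 2.198 3.49
vertex 4.482 2.261 3.398
endloop
endfacet
facet normal 0.826 -0.116 -0.552
outer loop
vertex 3.948 1.944 2.665
vertex 4.482 2.261 3.398
vertex 4.132 0.108 3.325
endloop
endfacet
facet normal 0.826 -0.116 -0.552
outer loop
vertex 4.132 0.108 3.325
vertex 4.482 2.261 3.398
vertex 4.665 0.424 4.057
endloop
endfacet
facet normal 0.094 -0.937 0.336
outer loop
vertex 4.132 0.108 3.325
vertex 4.665 0.424 4.057
vertex 3.712 0.362 4.15
endloop
endfacet
facet normal -0.094 0.937 -0.336
outer loop
vertex 4.482 2.261 3.398
vertex 3.528 2.198 3.49
vertex 4.062 2.515 4.223
endloop
endfacet
facet normal 0.894 0.227 0.385
outer loop
vertex 4.482 2.261 3.398
vertex 4.062 2.515 4.223
vertex 4.665 0.424 4.057
endloop
endfacet
facet normal 0.894 0.227 0.385
outer loop
vertex 4.665 0.424 4.057
vertex 4.062 2.515 4.223
vertex 4.245 0.678 4.882
endloop
endfacet
facet normal 0.094 -0.937 0.336
outer loop
vertex 4.665 0.424 4.057
vertex 4.245 0.678 4.882
vertex 3.712 0.362 4.15
endloop
endfacet
facet normal -0.094 0.937 -0.336
outer loop
vertex 4.062 2.515 4.223
vertex 3.528 2.198 3.49
vertex 3.108 2.452 4.315
endloop
endfacet
facet normal 0.068 0.343 0.937
outer loop
vertex 4.062 2.515 4.223
vertex 3.108 2.452 4.315
vertex 4.245 0.678 4.882
endloop
endfacet
facet normal 0.069 0.344 0.937
outer loop
vertex 4.245 0.678 4.882
vertex 3.108 2.452 4.315
vertex 3.292 0.616 4.975
endloop
endfacet
facet normal 0.094 -0.937 0.336
outer loop
vertex 4.245 0.678 4.882
vertex 3.292 0.616 4.975
vertex 3.712 0.362 4.15
endloop
endfacet
facet normal -0.094 0.937 -0.336
outer loop
vertex 3.108 2.452 4.315
vertex 3.528 2.198 3.49
vertex 2.575 2.136 3.583
endloop
endfacet
facet normal -0.826 0.116 0.552
outer loop
vertex 3.108 2.452 4.315
vertex 2.575 2.136 3.583
vertex 3.292 0.616 4.975
endloop
endfacet
facet normal -0.826 0.116 0.552
outer loop
vertex 3.292 0.616 4.975
vertex 2.575 2.136 3.583
vertex 2.758 0.299 4.242
endloop
endfacet
facet normal 0.094 -0.937 0.336
outer loop
vertex 3.292 0.616 4.975
vertex 2.758 0.299 4.242
vertex 3.712 0.362 4.15
endloop
endfacet
facet normal -0.094 0.937 -0.336
outer loop
vertex 2.575 2.136 3.583
vertex 3.528 2.198 3.49
vertex 2.995 1.882 2.758
endloop
endfacet
facet normal -0.894 -0.227 -0.385
outer loop
vertex 2.575 2.136 3.583
vertex 2.995 1.882 2.758
vertex 2.758 0.299 4.242
endloop
endfacet
facet normal -0.894 -0.227 -0.385
outer loop
vertex 2.758 0.299 4.242
vertex 2.995 1.882 2.758
vertex 3.178 0.045 3.417
endloop
endfacet
facet normal 0.094 -0.937 0.336
outer loop
vertex 2.758 0.299 4.242
vertex 3.178 0.045 3.417
vertex 3.712 0.362 4.15
endloop
endfacet
facet normal -0.094 0.937 -0.336
outer loop
vertex 2.995 1.882 2.758
vertex 3.528 2.198 3.49
vertex 3.948 1.944 2.665
endloop
endfacet
facet normal -0.069 -0.343 -0.937
outer loop
vertex 2.995 1.882 2.758
vertex 3.948 1.944 2.665
vertex 3.178 0.045 3.417
endloop
endfacet
facet normal -0.068 -0.344 -0.937
outer loop
vertex 3.178 0.045 3.417
vertex 3.948 1.944 2.665
vertex 4.132 0.108 3.325
endloop
endfacet
facet normal 0.094 -0.937 0.336
outer loop
vertex 3.178 0.045 3.417
vertex 4.132 0.108 3.325
vertex 3.712 0.362 4.15
endloop
endfacet

endsolid


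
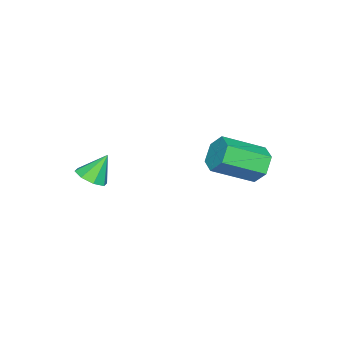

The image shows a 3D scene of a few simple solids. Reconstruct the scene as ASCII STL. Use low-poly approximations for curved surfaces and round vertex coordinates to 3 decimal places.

solid 
facet normal 0.415 -0.358 -0.836
outer loop
vertex 1.355 -3.771 -3.406
vertex 0.908 -4.098 -3.488
vertex 1.051 -3.579 -3.639
endloop
endfacet
facet normal 0.314 0.892 0.325
outer loop
vertex 1.355 -3.771 -3.406
vertex 1.051 -3.579 -3.639
vertex 0.492 -3.742 -2.652
endloop
endfacet
facet normal 0.416 -0.358 -0.836
outer loop
vertex 1.051 -3.579 -3.639
vertex 0.908 -4.098 -3.488
vertex 0.664 -3.69 -3.784
endloop
endfacet
facet normal -0.276 0.961 0.002
outer loop
vertex 1.051 -3.579 -3.639
vertex 0.664 -3.69 -3.784
vertex 0.492 -3.742 -2.652
endloop
endfacet
facet normal 0.416 -0.357 -0.836
outer loop
vertex 0.664 -3.69 -3.784
vertex 0.908 -4.098 -3.488
vertex 0.419 -4.041 -3.756
endloop
endfacet
facet normal -0.820 0.564 -0.099
outer loop
vertex 0.664 -3.69 -3.784
vertex 0.419 -4.041 -3.756
vertex 0.492 -3.742 -2.652
endloop
endfacet
facet normal 0.417 -0.356 -0.836
outer loop
vertex 0.419 -4.041 -3.756
vertex 0.908 -4.098 -3.488
vertex 0.461 -4.426 -3.571
endloop
endfacet
facet normal -0.994 -0.068 0.084
outer loop
vertex 0.419 -4.041 -3.756
vertex 0.461 -4.426 -3.571
vertex 0.492 -3.742 -2.652
endloop
endfacet
facet normal 0.416 -0.356 -0.837
outer loop
vertex 0.461 -4.426 -3.571
vertex 0.908 -4.098 -3.488
vertex 0.765 -4.618 -3.338
endloop
endfacet
facet normal -0.696 -0.564 0.443
outer loop
vertex 0.461 -4.426 -3.571
vertex 0.765 -4.618 -3.338
vertex 0.492 -3.742 -2.652
endloop
endfacet
facet normal 0.416 -0.356 -0.837
outer loop
vertex 0.765 -4.618 -3.338
vertex 0.908 -4.098 -3.488
vertex 1.152 -4.507 -3.193
endloop
endfacet
facet normal -0.106 -0.633 0.767
outer loop
vertex 0.765 -4.618 -3.338
vertex 1.152 -4.507 -3.193
vertex 0.492 -3.742 -2.652
endloop
endfacet
facet normal 0.415 -0.356 -0.837
outer loop
vertex 1.152 -4.507 -3.193
vertex 0.908 -4.098 -3.488
vertex 1.397 -4.156 -3.221
endloop
endfacet
facet normal 0.437 -0.236 0.868
outer loop
vertex 1.152 -4.507 -3.193
vertex 1.397 -4.156 -3.221
vertex 0.492 -3.742 -2.652
endloop
endfacet
facet normal 0.415 -0.357 -0.837
outer loop
vertex 1.397 -4.156 -3.221
vertex 0.908 -4.098 -3.488
vertex 1.355 -3.771 -3.406
endloop
endfacet
facet normal 0.612 0.396 0.685
outer loop
vertex 1.397 -4.156 -3.221
vertex 1.355 -3.771 -3.406
vertex 0.492 -3.742 -2.652
endloop
endfacet
facet normal -0.559 0.690 -0.461
outer loop
vertex -2.716 -0.368 -4.828
vertex -3.161 -0.385 -4.314
vertex -2.638 0.05 -4.297
endloop
endfacet
facet normal 0.822 0.383 -0.422
outer loop
vertex -2.716 -0.368 -4.828
vertex -2.638 0.05 -4.297
vertex -1.834 -1.458 -4.1
endloop
endfacet
facet normal 0.822 0.383 -0.422
outer loop
vertex -1.834 -1.458 -4.1
vertex -2.638 0.05 -4.297
vertex -1.756 -1.041 -3.569
endloop
endfacet
facet normal 0.558 -0.690 0.460
outer loop
vertex -1.834 -1.458 -4.1
vertex -1.756 -1.041 -3.569
vertex -2.279 -1.475 -3.586
endloop
endfacet
facet normal -0.559 0.690 -0.461
outer loop
vertex -2.638 0.05 -4.297
vertex -3.161 -0.385 -4.314
vertex -3.083 0.033 -3.783
endloop
endfacet
facet normal 0.510 0.723 0.466
outer loop
vertex -2.638 0.05 -4.297
vertex -3.083 0.033 -3.783
vertex -1.756 -1.041 -3.569
endloop
endfacet
facet normal 0.510 0.723 0.466
outer loop
vertex -1.756 -1.041 -3.569
vertex -3.083 0.033 -3.783
vertex -2.201 -1.058 -3.055
endloop
endfacet
facet normal 0.558 -0.690 0.460
outer loop
vertex -1.756 -1.041 -3.569
vertex -2.201 -1.058 -3.055
vertex -2.279 -1.475 -3.586
endloop
endfacet
facet normal -0.559 0.690 -0.461
outer loop
vertex -3.083 0.033 -3.783
vertex -3.161 -0.385 -4.314
vertex -3.606 -0.402 -3.8
endloop
endfacet
facet normal -0.312 0.340 0.887
outer loop
vertex -3.083 0.033 -3.783
vertex -3.606 -0.402 -3.8
vertex -2.201 -1.058 -3.055
endloop
endfacet
facet normal -0.311 0.341 0.887
outer loop
vertex -2.201 -1.058 -3.055
vertex -3.606 -0.402 -3.8
vertex -2.724 -1.492 -3.072
endloop
endfacet
facet normal 0.558 -0.690 0.460
outer loop
vertex -2.201 -1.058 -3.055
vertex -2.724 -1.492 -3.072
vertex -2.279 -1.475 -3.586
endloop
endfacet
facet normal -0.558 0.690 -0.460
outer loop
vertex -3.606 -0.402 -3.8
vertex -3.161 -0.385 -4.314
vertex -3.684 -0.819 -4.331
endloop
endfacet
facet normal -0.822 -0.383 0.422
outer loop
vertex -3.606 -0.402 -3.8
vertex -3.684 -0.819 -4.331
vertex -2.724 -1.492 -3.072
endloop
endfacet
facet normal -0.822 -0.383 0.422
outer loop
vertex -2.724 -1.492 -3.072
vertex -3.684 -0.819 -4.331
vertex -2.802 -1.91 -3.603
endloop
endfacet
facet normal 0.559 -0.690 0.461
outer loop
vertex -2.724 -1.492 -3.072
vertex -2.802 -1.91 -3.603
vertex -2.279 -1.475 -3.586
endloop
endfacet
facet normal -0.558 0.690 -0.460
outer loop
vertex -3.684 -0.819 -4.331
vertex -3.161 -0.385 -4.314
vertex -3.239 -0.802 -4.845
endloop
endfacet
facet normal -0.510 -0.723 -0.466
outer loop
vertex -3.684 -0.819 -4.331
vertex -3.239 -0.802 -4.845
vertex -2.802 -1.91 -3.603
endloop
endfacet
facet normal -0.510 -0.723 -0.466
outer loop
vertex -2.802 -1.91 -3.603
vertex -3.239 -0.802 -4.845
vertex -2.357 -1.893 -4.117
endloop
endfacet
facet normal 0.559 -0.690 0.461
outer loop
vertex -2.802 -1.91 -3.603
vertex -2.357 -1.893 -4.117
vertex -2.279 -1.475 -3.586
endloop
endfacet
facet normal -0.558 0.690 -0.460
outer loop
vertex -3.239 -0.802 -4.845
vertex -3.161 -0.385 -4.314
vertex -2.716 -0.368 -4.828
endloop
endfacet
facet normal 0.311 -0.340 -0.887
outer loop
vertex -3.239 -0.802 -4.845
vertex -2.716 -0.368 -4.828
vertex -2.357 -1.893 -4.117
endloop
endfacet
facet normal 0.312 -0.340 -0.887
outer loop
vertex -2.357 -1.893 -4.117
vertex -2.716 -0.368 -4.828
vertex -1.834 -1.458 -4.1
endloop
endfacet
facet normal 0.559 -0.690 0.461
outer loop
vertex -2.357 -1.893 -4.117
vertex -1.834 -1.458 -4.1
vertex -2.279 -1.475 -3.586
endloop
endfacet

endsolid


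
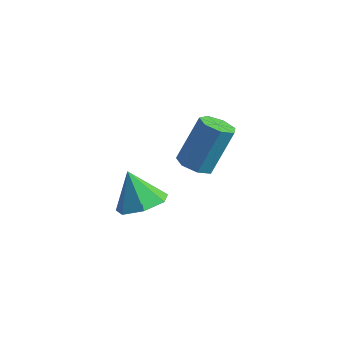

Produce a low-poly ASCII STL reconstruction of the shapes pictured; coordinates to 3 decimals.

solid 
facet normal 0.487 -0.067 -0.871
outer loop
vertex -0.351 -0.671 1.56
vertex -1.208 -0.841 1.094
vertex -0.765 0.026 1.275
endloop
endfacet
facet normal 0.384 0.536 0.752
outer loop
vertex -0.351 -0.671 1.56
vertex -0.765 0.026 1.275
vertex -1.952 -0.739 2.426
endloop
endfacet
facet normal 0.487 -0.067 -0.871
outer loop
vertex -0.765 0.026 1.275
vertex -1.208 -0.841 1.094
vertex -1.512 0.07 0.854
endloop
endfacet
facet normal -0.179 0.894 0.410
outer loop
vertex -0.765 0.026 1.275
vertex -1.512 0.07 0.854
vertex -1.952 -0.739 2.426
endloop
endfacet
facet normal 0.488 -0.067 -0.871
outer loop
vertex -1.512 0.07 0.854
vertex -1.208 -0.841 1.094
vertex -2.03 -0.571 0.613
endloop
endfacet
facet normal -0.791 0.605 0.090
outer loop
vertex -1.512 0.07 0.854
vertex -2.03 -0.571 0.613
vertex -1.952 -0.739 2.426
endloop
endfacet
facet normal 0.488 -0.066 -0.871
outer loop
vertex -2.03 -0.571 0.613
vertex -1.208 -0.841 1.094
vertex -1.929 -1.415 0.734
endloop
endfacet
facet normal -0.993 -0.114 0.032
outer loop
vertex -2.03 -0.571 0.613
vertex -1.929 -1.415 0.734
vertex -1.952 -0.739 2.426
endloop
endfacet
facet normal 0.487 -0.066 -0.871
outer loop
vertex -1.929 -1.415 0.734
vertex -1.208 -0.841 1.094
vertex -1.285 -1.827 1.126
endloop
endfacet
facet normal -0.632 -0.722 0.280
outer loop
vertex -1.929 -1.415 0.734
vertex -1.285 -1.827 1.126
vertex -1.952 -0.739 2.426
endloop
endfacet
facet normal 0.486 -0.066 -0.871
outer loop
vertex -1.285 -1.827 1.126
vertex -1.208 -0.841 1.094
vertex -0.582 -1.496 1.493
endloop
endfacet
facet normal 0.020 -0.762 0.648
outer loop
vertex -1.285 -1.827 1.126
vertex -0.582 -1.496 1.493
vertex -1.952 -0.739 2.426
endloop
endfacet
facet normal 0.487 -0.066 -0.871
outer loop
vertex -0.582 -1.496 1.493
vertex -1.208 -0.841 1.094
vertex -0.351 -0.671 1.56
endloop
endfacet
facet normal 0.473 -0.202 0.858
outer loop
vertex -0.582 -1.496 1.493
vertex -0.351 -0.671 1.56
vertex -1.952 -0.739 2.426
endloop
endfacet
facet normal -0.151 -0.447 -0.882
outer loop
vertex -1.053 2.048 1.026
vertex -1.568 2.552 0.859
vertex -0.841 2.574 0.723
endloop
endfacet
facet normal 0.932 -0.362 0.024
outer loop
vertex -1.053 2.048 1.026
vertex -0.841 2.574 0.723
vertex -0.736 2.984 2.868
endloop
endfacet
facet normal 0.932 -0.361 0.023
outer loop
vertex -0.736 2.984 2.868
vertex -0.841 2.574 0.723
vertex -0.525 3.509 2.565
endloop
endfacet
facet normal 0.152 0.448 0.881
outer loop
vertex -0.736 2.984 2.868
vertex -0.525 3.509 2.565
vertex -1.252 3.488 2.701
endloop
endfacet
facet normal -0.151 -0.448 -0.881
outer loop
vertex -0.841 2.574 0.723
vertex -1.568 2.552 0.859
vertex -1.177 3.083 0.522
endloop
endfacet
facet normal 0.839 0.414 -0.354
outer loop
vertex -0.841 2.574 0.723
vertex -1.177 3.083 0.522
vertex -0.525 3.509 2.565
endloop
endfacet
facet normal 0.839 0.413 -0.354
outer loop
vertex -0.525 3.509 2.565
vertex -1.177 3.083 0.522
vertex -0.86 4.018 2.364
endloop
endfacet
facet normal 0.152 0.448 0.881
outer loop
vertex -0.525 3.509 2.565
vertex -0.86 4.018 2.364
vertex -1.252 3.488 2.701
endloop
endfacet
facet normal -0.151 -0.448 -0.881
outer loop
vertex -1.177 3.083 0.522
vertex -1.568 2.552 0.859
vertex -1.808 3.192 0.575
endloop
endfacet
facet normal 0.113 0.878 -0.465
outer loop
vertex -1.177 3.083 0.522
vertex -1.808 3.192 0.575
vertex -0.86 4.018 2.364
endloop
endfacet
facet normal 0.114 0.878 -0.466
outer loop
vertex -0.86 4.018 2.364
vertex -1.808 3.192 0.575
vertex -1.491 4.128 2.417
endloop
endfacet
facet normal 0.152 0.448 0.881
outer loop
vertex -0.86 4.018 2.364
vertex -1.491 4.128 2.417
vertex -1.252 3.488 2.701
endloop
endfacet
facet normal -0.152 -0.448 -0.881
outer loop
vertex -1.808 3.192 0.575
vertex -1.568 2.552 0.859
vertex -2.258 2.82 0.842
endloop
endfacet
facet normal -0.697 0.681 -0.226
outer loop
vertex -1.808 3.192 0.575
vertex -2.258 2.82 0.842
vertex -1.491 4.128 2.417
endloop
endfacet
facet normal -0.697 0.681 -0.226
outer loop
vertex -1.491 4.128 2.417
vertex -2.258 2.82 0.842
vertex -1.941 3.756 2.684
endloop
endfacet
facet normal 0.152 0.448 0.881
outer loop
vertex -1.491 4.128 2.417
vertex -1.941 3.756 2.684
vertex -1.252 3.488 2.701
endloop
endfacet
facet normal -0.152 -0.447 -0.882
outer loop
vertex -2.258 2.82 0.842
vertex -1.568 2.552 0.859
vertex -2.189 2.246 1.121
endloop
endfacet
facet normal -0.983 -0.029 0.184
outer loop
vertex -2.258 2.82 0.842
vertex -2.189 2.246 1.121
vertex -1.941 3.756 2.684
endloop
endfacet
facet normal -0.983 -0.029 0.184
outer loop
vertex -1.941 3.756 2.684
vertex -2.189 2.246 1.121
vertex -1.872 3.182 2.963
endloop
endfacet
facet normal 0.152 0.447 0.882
outer loop
vertex -1.941 3.756 2.684
vertex -1.872 3.182 2.963
vertex -1.252 3.488 2.701
endloop
endfacet
facet normal -0.151 -0.447 -0.881
outer loop
vertex -2.189 2.246 1.121
vertex -1.568 2.552 0.859
vertex -1.653 1.903 1.203
endloop
endfacet
facet normal -0.528 -0.717 0.455
outer loop
vertex -2.189 2.246 1.121
vertex -1.653 1.903 1.203
vertex -1.872 3.182 2.963
endloop
endfacet
facet normal -0.529 -0.716 0.455
outer loop
vertex -1.872 3.182 2.963
vertex -1.653 1.903 1.203
vertex -1.336 2.838 3.045
endloop
endfacet
facet normal 0.152 0.447 0.882
outer loop
vertex -1.872 3.182 2.963
vertex -1.336 2.838 3.045
vertex -1.252 3.488 2.701
endloop
endfacet
facet normal -0.152 -0.447 -0.881
outer loop
vertex -1.653 1.903 1.203
vertex -1.568 2.552 0.859
vertex -1.053 2.048 1.026
endloop
endfacet
facet normal 0.322 -0.865 0.384
outer loop
vertex -1.653 1.903 1.203
vertex -1.053 2.048 1.026
vertex -1.336 2.838 3.045
endloop
endfacet
facet normal 0.324 -0.865 0.384
outer loop
vertex -1.336 2.838 3.045
vertex -1.053 2.048 1.026
vertex -0.736 2.984 2.868
endloop
endfacet
facet normal 0.151 0.447 0.882
outer loop
vertex -1.336 2.838 3.045
vertex -0.736 2.984 2.868
vertex -1.252 3.488 2.701
endloop
endfacet

endsolid


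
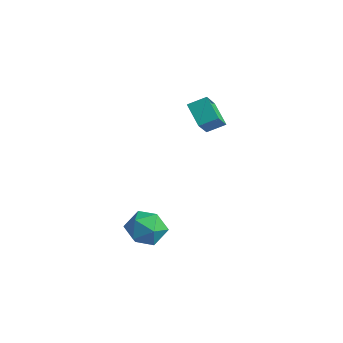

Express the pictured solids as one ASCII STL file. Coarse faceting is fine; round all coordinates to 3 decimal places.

solid 
facet normal -0.792 0.178 0.584
outer loop
vertex 1.4 3.378 2.681
vertex 0.812 4.391 1.575
vertex 0.886 2.584 2.225
endloop
endfacet
facet normal 0.364 -0.630 0.686
outer loop
vertex 2.028 2.329 1.385
vertex 1.4 3.378 2.681
vertex 0.886 2.584 2.225
endloop
endfacet
facet normal -0.792 0.177 0.584
outer loop
vertex 0.886 2.584 2.225
vertex 0.812 4.391 1.575
vertex 0.299 3.597 1.12
endloop
endfacet
facet normal -0.488 -0.757 -0.434
outer loop
vertex 0.299 3.597 1.12
vertex 2.028 2.329 1.385
vertex 0.886 2.584 2.225
endloop
endfacet
facet normal 0.488 0.757 0.434
outer loop
vertex 1.4 3.378 2.681
vertex 1.954 4.136 0.735
vertex 0.812 4.391 1.575
endloop
endfacet
facet normal 0.365 -0.629 0.686
outer loop
vertex 2.541 3.123 1.84
vertex 1.4 3.378 2.681
vertex 2.028 2.329 1.385
endloop
endfacet
facet normal 0.489 0.757 0.434
outer loop
vertex 2.541 3.123 1.84
vertex 1.954 4.136 0.735
vertex 1.4 3.378 2.681
endloop
endfacet
facet normal -0.365 0.629 -0.687
outer loop
vertex 0.812 4.391 1.575
vertex 1.954 4.136 0.735
vertex 0.299 3.597 1.12
endloop
endfacet
facet normal -0.489 -0.757 -0.434
outer loop
vertex 1.44 3.342 0.279
vertex 2.028 2.329 1.385
vertex 0.299 3.597 1.12
endloop
endfacet
facet normal -0.365 0.630 -0.686
outer loop
vertex 0.299 3.597 1.12
vertex 1.954 4.136 0.735
vertex 1.44 3.342 0.279
endloop
endfacet
facet normal 0.792 -0.177 -0.584
outer loop
vertex 1.44 3.342 0.279
vertex 2.541 3.123 1.84
vertex 2.028 2.329 1.385
endloop
endfacet
facet normal 0.792 -0.178 -0.584
outer loop
vertex 1.954 4.136 0.735
vertex 2.541 3.123 1.84
vertex 1.44 3.342 0.279
endloop
endfacet
facet normal -0.476 0.770 -0.424
outer loop
vertex 3.94 -1.775 -3.458
vertex 3.008 -2.111 -3.021
vertex 3.642 -1.421 -2.479
endloop
endfacet
facet normal 0.201 0.939 -0.278
outer loop
vertex 3.94 -1.775 -3.458
vertex 3.642 -1.421 -2.479
vertex 4.673 -1.697 -2.665
endloop
endfacet
facet normal 0.622 0.476 -0.622
outer loop
vertex 3.94 -1.775 -3.458
vertex 4.673 -1.697 -2.665
vertex 4.675 -2.558 -3.322
endloop
endfacet
facet normal 0.205 0.022 -0.979
outer loop
vertex 3.94 -1.775 -3.458
vertex 4.675 -2.558 -3.322
vertex 3.646 -2.814 -3.543
endloop
endfacet
facet normal -0.475 0.204 -0.856
outer loop
vertex 3.94 -1.775 -3.458
vertex 3.646 -2.814 -3.543
vertex 3.008 -2.111 -3.021
endloop
endfacet
facet normal 0.305 0.853 0.423
outer loop
vertex 4.673 -1.697 -2.665
vertex 3.642 -1.421 -2.479
vertex 4.194 -1.986 -1.737
endloop
endfacet
facet normal -0.792 0.580 0.189
outer loop
vertex 3.642 -1.421 -2.479
vertex 3.008 -2.111 -3.021
vertex 3.165 -2.242 -1.958
endloop
endfacet
facet normal -0.790 -0.336 -0.513
outer loop
vertex 3.008 -2.111 -3.021
vertex 3.646 -2.814 -3.543
vertex 3.167 -3.103 -2.615
endloop
endfacet
facet normal 0.310 -0.631 -0.711
outer loop
vertex 3.646 -2.814 -3.543
vertex 4.675 -2.558 -3.322
vertex 4.198 -3.379 -2.801
endloop
endfacet
facet normal 0.986 0.104 -0.133
outer loop
vertex 4.675 -2.558 -3.322
vertex 4.673 -1.697 -2.665
vertex 4.832 -2.689 -2.259
endloop
endfacet
facet normal -0.205 -0.022 0.979
outer loop
vertex 3.9 -3.025 -1.822
vertex 4.194 -1.986 -1.737
vertex 3.165 -2.242 -1.958
endloop
endfacet
facet normal -0.622 -0.476 0.622
outer loop
vertex 3.9 -3.025 -1.822
vertex 3.165 -2.242 -1.958
vertex 3.167 -3.103 -2.615
endloop
endfacet
facet normal -0.201 -0.939 0.278
outer loop
vertex 3.9 -3.025 -1.822
vertex 3.167 -3.103 -2.615
vertex 4.198 -3.379 -2.801
endloop
endfacet
facet normal 0.476 -0.770 0.424
outer loop
vertex 3.9 -3.025 -1.822
vertex 4.198 -3.379 -2.801
vertex 4.832 -2.689 -2.259
endloop
endfacet
facet normal 0.475 -0.204 0.856
outer loop
vertex 3.9 -3.025 -1.822
vertex 4.832 -2.689 -2.259
vertex 4.194 -1.986 -1.737
endloop
endfacet
facet normal -0.310 0.631 0.711
outer loop
vertex 3.165 -2.242 -1.958
vertex 4.194 -1.986 -1.737
vertex 3.642 -1.421 -2.479
endloop
endfacet
facet normal -0.986 -0.104 0.133
outer loop
vertex 3.167 -3.103 -2.615
vertex 3.165 -2.242 -1.958
vertex 3.008 -2.111 -3.021
endloop
endfacet
facet normal -0.305 -0.853 -0.423
outer loop
vertex 4.198 -3.379 -2.801
vertex 3.167 -3.103 -2.615
vertex 3.646 -2.814 -3.543
endloop
endfacet
facet normal 0.792 -0.580 -0.189
outer loop
vertex 4.832 -2.689 -2.259
vertex 4.198 -3.379 -2.801
vertex 4.675 -2.558 -3.322
endloop
endfacet
facet normal 0.790 0.336 0.513
outer loop
vertex 4.194 -1.986 -1.737
vertex 4.832 -2.689 -2.259
vertex 4.673 -1.697 -2.665
endloop
endfacet

endsolid


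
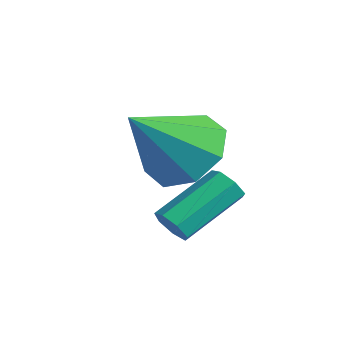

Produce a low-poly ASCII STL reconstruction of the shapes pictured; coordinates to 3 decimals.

solid 
facet normal 0.049 -0.864 -0.501
outer loop
vertex 0.644 2.911 1.055
vertex 0.172 2.81 1.183
vertex 0.34 3.053 0.78
endloop
endfacet
facet normal 0.712 0.380 -0.590
outer loop
vertex 0.644 2.911 1.055
vertex 0.34 3.053 0.78
vertex 0.561 4.39 1.908
endloop
endfacet
facet normal 0.712 0.380 -0.590
outer loop
vertex 0.561 4.39 1.908
vertex 0.34 3.053 0.78
vertex 0.257 4.532 1.633
endloop
endfacet
facet normal -0.047 0.865 0.499
outer loop
vertex 0.561 4.39 1.908
vertex 0.257 4.532 1.633
vertex 0.088 4.29 2.037
endloop
endfacet
facet normal 0.050 -0.864 -0.500
outer loop
vertex 0.34 3.053 0.78
vertex 0.172 2.81 1.183
vertex -0.091 3.012 0.808
endloop
endfacet
facet normal -0.103 0.493 -0.864
outer loop
vertex 0.34 3.053 0.78
vertex -0.091 3.012 0.808
vertex 0.257 4.532 1.633
endloop
endfacet
facet normal -0.105 0.493 -0.864
outer loop
vertex 0.257 4.532 1.633
vertex -0.091 3.012 0.808
vertex -0.174 4.491 1.662
endloop
endfacet
facet normal -0.049 0.866 0.498
outer loop
vertex 0.257 4.532 1.633
vertex -0.174 4.491 1.662
vertex 0.088 4.29 2.037
endloop
endfacet
facet normal 0.048 -0.865 -0.499
outer loop
vertex -0.091 3.012 0.808
vertex 0.172 2.81 1.183
vertex -0.324 2.819 1.12
endloop
endfacet
facet normal -0.843 0.233 -0.485
outer loop
vertex -0.091 3.012 0.808
vertex -0.324 2.819 1.12
vertex -0.174 4.491 1.662
endloop
endfacet
facet normal -0.842 0.233 -0.487
outer loop
vertex -0.174 4.491 1.662
vertex -0.324 2.819 1.12
vertex -0.407 4.299 1.973
endloop
endfacet
facet normal -0.049 0.866 0.498
outer loop
vertex -0.174 4.491 1.662
vertex -0.407 4.299 1.973
vertex 0.088 4.29 2.037
endloop
endfacet
facet normal 0.048 -0.866 -0.498
outer loop
vertex -0.324 2.819 1.12
vertex 0.172 2.81 1.183
vertex -0.184 2.62 1.479
endloop
endfacet
facet normal -0.945 -0.201 0.257
outer loop
vertex -0.324 2.819 1.12
vertex -0.184 2.62 1.479
vertex -0.407 4.299 1.973
endloop
endfacet
facet normal -0.945 -0.201 0.257
outer loop
vertex -0.407 4.299 1.973
vertex -0.184 2.62 1.479
vertex -0.267 4.099 2.332
endloop
endfacet
facet normal -0.049 0.864 0.501
outer loop
vertex -0.407 4.299 1.973
vertex -0.267 4.099 2.332
vertex 0.088 4.29 2.037
endloop
endfacet
facet normal 0.047 -0.866 -0.499
outer loop
vertex -0.184 2.62 1.479
vertex 0.172 2.81 1.183
vertex 0.224 2.564 1.615
endloop
endfacet
facet normal -0.336 -0.485 0.808
outer loop
vertex -0.184 2.62 1.479
vertex 0.224 2.564 1.615
vertex -0.267 4.099 2.332
endloop
endfacet
facet normal -0.337 -0.485 0.807
outer loop
vertex -0.267 4.099 2.332
vertex 0.224 2.564 1.615
vertex 0.141 4.043 2.469
endloop
endfacet
facet normal -0.049 0.864 0.500
outer loop
vertex -0.267 4.099 2.332
vertex 0.141 4.043 2.469
vertex 0.088 4.29 2.037
endloop
endfacet
facet normal 0.051 -0.865 -0.499
outer loop
vertex 0.224 2.564 1.615
vertex 0.172 2.81 1.183
vertex 0.592 2.694 1.427
endloop
endfacet
facet normal 0.525 -0.403 0.749
outer loop
vertex 0.224 2.564 1.615
vertex 0.592 2.694 1.427
vertex 0.141 4.043 2.469
endloop
endfacet
facet normal 0.527 -0.402 0.749
outer loop
vertex 0.141 4.043 2.469
vertex 0.592 2.694 1.427
vertex 0.509 4.173 2.28
endloop
endfacet
facet normal -0.048 0.865 0.500
outer loop
vertex 0.141 4.043 2.469
vertex 0.509 4.173 2.28
vertex 0.088 4.29 2.037
endloop
endfacet
facet normal 0.050 -0.866 -0.498
outer loop
vertex 0.592 2.694 1.427
vertex 0.172 2.81 1.183
vertex 0.644 2.911 1.055
endloop
endfacet
facet normal 0.992 -0.018 0.128
outer loop
vertex 0.592 2.694 1.427
vertex 0.644 2.911 1.055
vertex 0.509 4.173 2.28
endloop
endfacet
facet normal 0.992 -0.018 0.128
outer loop
vertex 0.509 4.173 2.28
vertex 0.644 2.911 1.055
vertex 0.561 4.39 1.908
endloop
endfacet
facet normal -0.047 0.866 0.498
outer loop
vertex 0.509 4.173 2.28
vertex 0.561 4.39 1.908
vertex 0.088 4.29 2.037
endloop
endfacet
facet normal -0.065 0.725 -0.685
outer loop
vertex 0.383 3.281 2.477
vertex -0.557 3.613 2.918
vertex 0.495 3.854 3.073
endloop
endfacet
facet normal 0.914 -0.364 0.178
outer loop
vertex 0.383 3.281 2.477
vertex 0.495 3.854 3.073
vertex -0.423 2.147 4.302
endloop
endfacet
facet normal -0.065 0.725 -0.685
outer loop
vertex 0.495 3.854 3.073
vertex -0.557 3.613 2.918
vertex -0.009 4.286 3.578
endloop
endfacet
facet normal 0.740 0.083 0.668
outer loop
vertex 0.495 3.854 3.073
vertex -0.009 4.286 3.578
vertex -0.423 2.147 4.302
endloop
endfacet
facet normal -0.066 0.726 -0.685
outer loop
vertex -0.009 4.286 3.578
vertex -0.557 3.613 2.918
vertex -0.834 4.323 3.697
endloop
endfacet
facet normal 0.149 0.291 0.945
outer loop
vertex -0.009 4.286 3.578
vertex -0.834 4.323 3.697
vertex -0.423 2.147 4.302
endloop
endfacet
facet normal -0.067 0.726 -0.685
outer loop
vertex -0.834 4.323 3.697
vertex -0.557 3.613 2.918
vertex -1.496 3.944 3.36
endloop
endfacet
facet normal -0.511 0.139 0.848
outer loop
vertex -0.834 4.323 3.697
vertex -1.496 3.944 3.36
vertex -0.423 2.147 4.302
endloop
endfacet
facet normal -0.067 0.726 -0.685
outer loop
vertex -1.496 3.944 3.36
vertex -0.557 3.613 2.918
vertex -1.608 3.371 2.764
endloop
endfacet
facet normal -0.855 -0.284 0.433
outer loop
vertex -1.496 3.944 3.36
vertex -1.608 3.371 2.764
vertex -0.423 2.147 4.302
endloop
endfacet
facet normal -0.067 0.726 -0.685
outer loop
vertex -1.608 3.371 2.764
vertex -0.557 3.613 2.918
vertex -1.104 2.94 2.258
endloop
endfacet
facet normal -0.681 -0.730 -0.056
outer loop
vertex -1.608 3.371 2.764
vertex -1.104 2.94 2.258
vertex -0.423 2.147 4.302
endloop
endfacet
facet normal -0.066 0.726 -0.685
outer loop
vertex -1.104 2.94 2.258
vertex -0.557 3.613 2.918
vertex -0.279 2.903 2.139
endloop
endfacet
facet normal -0.090 -0.938 -0.334
outer loop
vertex -1.104 2.94 2.258
vertex -0.279 2.903 2.139
vertex -0.423 2.147 4.302
endloop
endfacet
facet normal -0.065 0.726 -0.685
outer loop
vertex -0.279 2.903 2.139
vertex -0.557 3.613 2.918
vertex 0.383 3.281 2.477
endloop
endfacet
facet normal 0.570 -0.787 -0.237
outer loop
vertex -0.279 2.903 2.139
vertex 0.383 3.281 2.477
vertex -0.423 2.147 4.302
endloop
endfacet

endsolid
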